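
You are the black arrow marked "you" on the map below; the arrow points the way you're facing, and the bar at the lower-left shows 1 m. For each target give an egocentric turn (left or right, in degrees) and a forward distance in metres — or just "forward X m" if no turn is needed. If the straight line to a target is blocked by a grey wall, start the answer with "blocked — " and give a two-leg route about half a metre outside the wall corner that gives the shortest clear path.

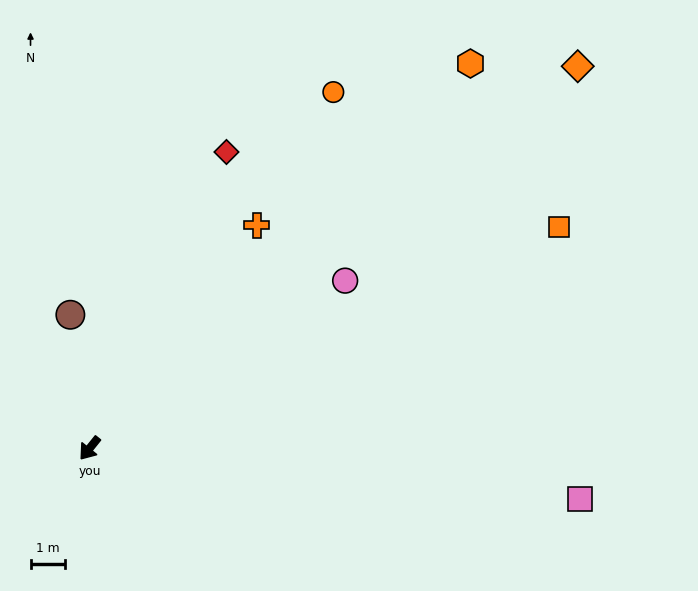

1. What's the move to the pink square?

turn left 123°, forward 14.3 m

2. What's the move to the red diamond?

turn right 166°, forward 9.5 m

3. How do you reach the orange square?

turn left 154°, forward 15.0 m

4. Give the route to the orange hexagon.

turn left 174°, forward 15.7 m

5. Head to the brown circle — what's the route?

turn right 133°, forward 3.9 m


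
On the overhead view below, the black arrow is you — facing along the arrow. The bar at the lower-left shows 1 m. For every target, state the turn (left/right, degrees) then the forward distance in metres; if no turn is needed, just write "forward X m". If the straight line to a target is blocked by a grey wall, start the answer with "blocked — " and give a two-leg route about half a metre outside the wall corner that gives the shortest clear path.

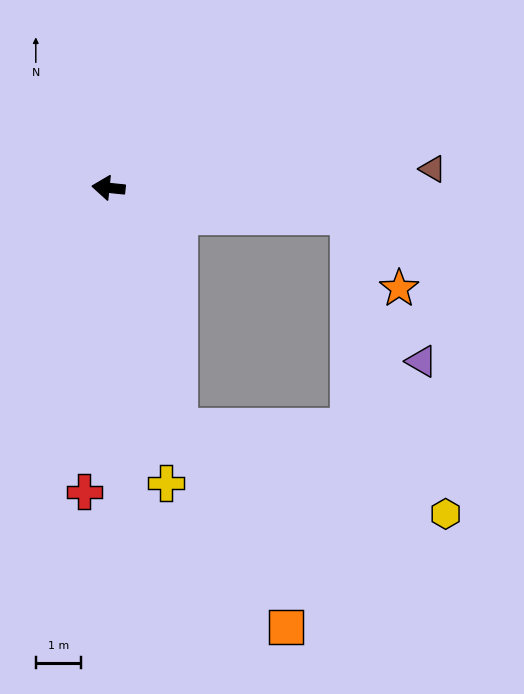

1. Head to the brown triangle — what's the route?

turn right 171°, forward 7.2 m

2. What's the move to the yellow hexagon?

blocked — turn left 112°, forward 5.6 m, then turn left 56°, forward 6.2 m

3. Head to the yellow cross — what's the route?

turn left 107°, forward 6.7 m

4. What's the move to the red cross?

turn left 91°, forward 6.8 m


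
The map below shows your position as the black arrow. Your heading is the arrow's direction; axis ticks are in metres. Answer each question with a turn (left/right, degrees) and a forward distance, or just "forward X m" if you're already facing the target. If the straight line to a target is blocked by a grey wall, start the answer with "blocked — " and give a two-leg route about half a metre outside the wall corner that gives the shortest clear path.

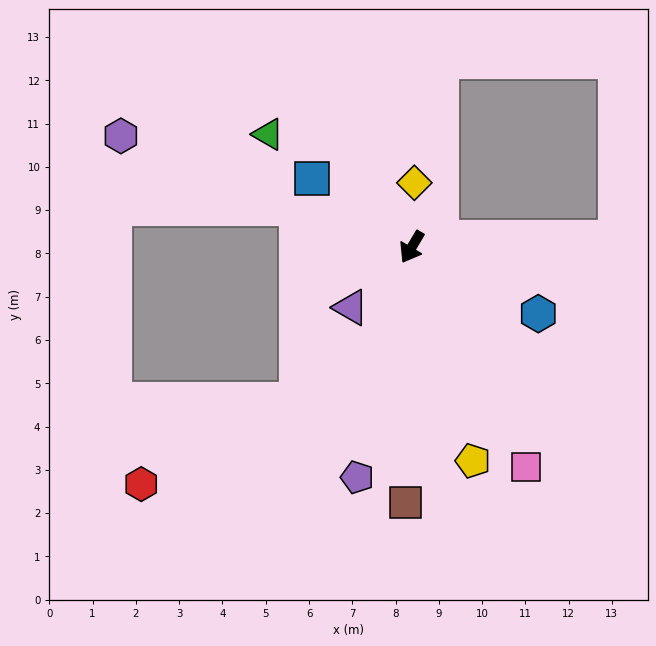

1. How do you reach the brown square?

turn left 29°, forward 5.9 m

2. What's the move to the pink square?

turn left 58°, forward 5.7 m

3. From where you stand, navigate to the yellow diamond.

turn right 152°, forward 1.5 m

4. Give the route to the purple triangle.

turn right 15°, forward 2.0 m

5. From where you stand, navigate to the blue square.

turn right 94°, forward 2.8 m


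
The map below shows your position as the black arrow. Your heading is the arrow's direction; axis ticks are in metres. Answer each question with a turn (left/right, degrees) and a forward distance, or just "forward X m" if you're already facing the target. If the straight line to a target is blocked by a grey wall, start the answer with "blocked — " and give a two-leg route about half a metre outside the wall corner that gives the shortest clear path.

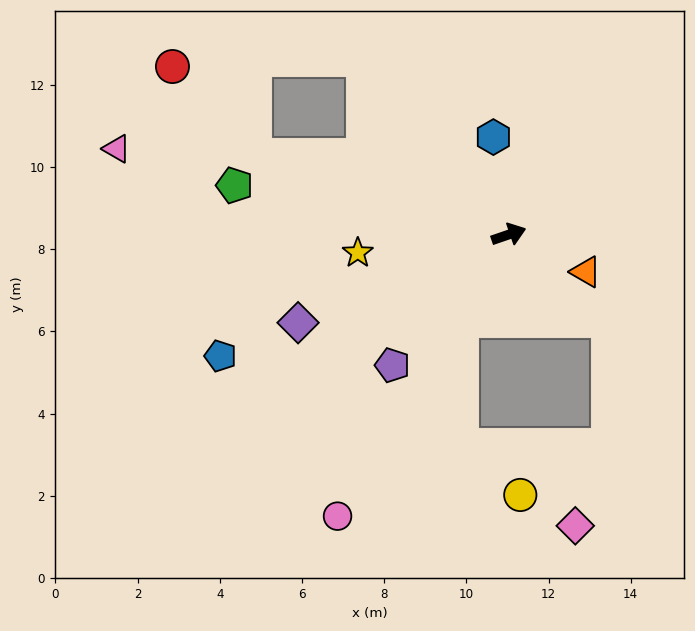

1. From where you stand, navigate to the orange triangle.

turn right 45°, forward 2.1 m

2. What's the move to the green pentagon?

turn left 151°, forward 6.8 m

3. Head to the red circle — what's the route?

blocked — turn left 144°, forward 6.5 m, then turn right 30°, forward 2.9 m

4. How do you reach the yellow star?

turn left 168°, forward 3.7 m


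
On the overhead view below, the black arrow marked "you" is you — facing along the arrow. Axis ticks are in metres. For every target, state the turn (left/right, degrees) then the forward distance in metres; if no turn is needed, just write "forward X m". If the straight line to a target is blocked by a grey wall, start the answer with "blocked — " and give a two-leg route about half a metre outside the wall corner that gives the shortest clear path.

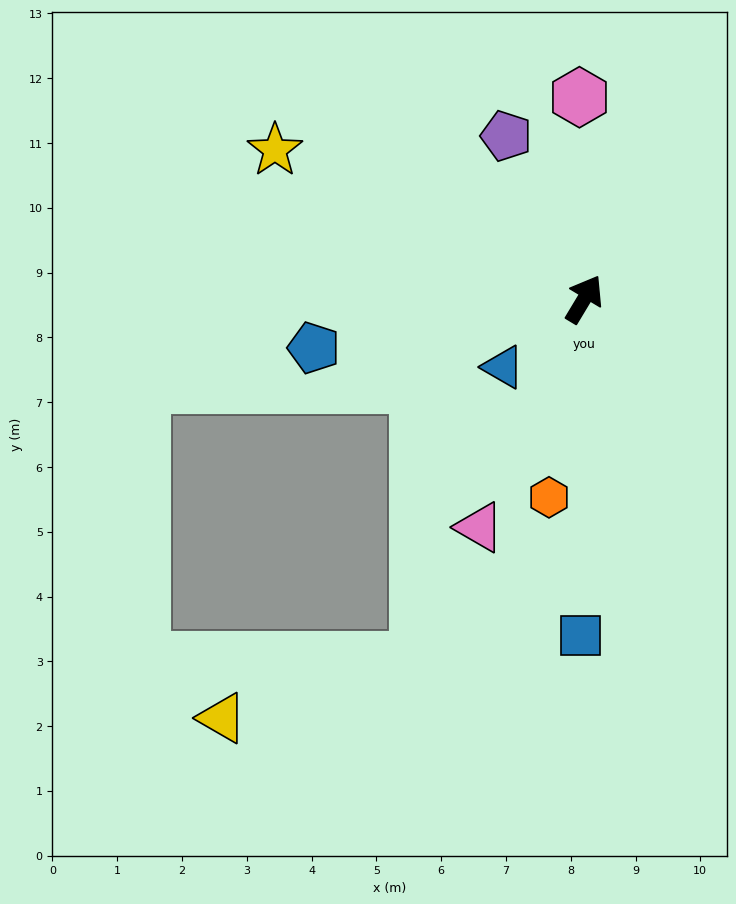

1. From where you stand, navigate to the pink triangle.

turn right 174°, forward 3.9 m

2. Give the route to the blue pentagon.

turn left 131°, forward 4.2 m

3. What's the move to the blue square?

turn right 150°, forward 5.2 m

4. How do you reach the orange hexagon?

turn right 159°, forward 3.1 m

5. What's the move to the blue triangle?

turn left 161°, forward 1.6 m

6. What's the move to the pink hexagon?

turn left 32°, forward 3.1 m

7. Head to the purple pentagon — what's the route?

turn left 57°, forward 2.8 m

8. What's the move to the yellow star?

turn left 95°, forward 5.3 m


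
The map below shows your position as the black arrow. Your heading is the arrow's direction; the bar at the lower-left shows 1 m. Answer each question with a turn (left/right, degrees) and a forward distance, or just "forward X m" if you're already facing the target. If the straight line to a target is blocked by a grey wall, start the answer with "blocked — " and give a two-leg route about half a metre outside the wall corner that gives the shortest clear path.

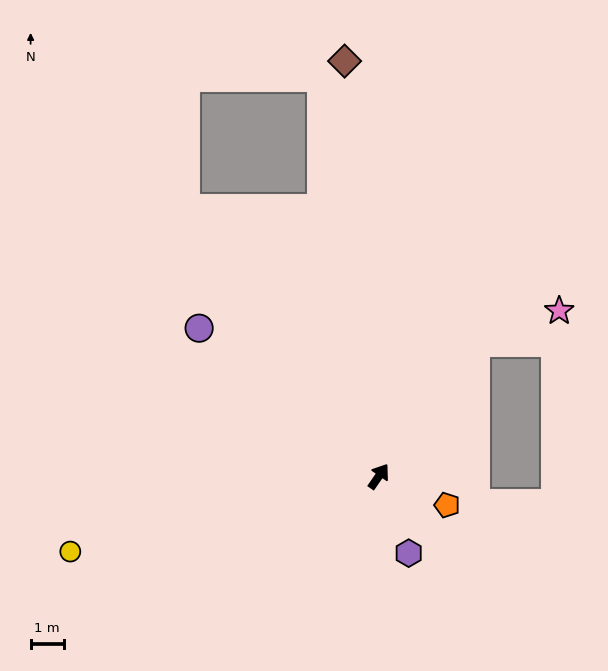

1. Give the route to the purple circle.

turn left 85°, forward 7.0 m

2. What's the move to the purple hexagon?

turn right 124°, forward 2.5 m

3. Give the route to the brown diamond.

turn left 39°, forward 12.5 m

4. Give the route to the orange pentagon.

turn right 78°, forward 2.2 m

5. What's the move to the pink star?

blocked — forward 4.9 m, then turn right 34°, forward 2.7 m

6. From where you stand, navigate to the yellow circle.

turn left 138°, forward 9.5 m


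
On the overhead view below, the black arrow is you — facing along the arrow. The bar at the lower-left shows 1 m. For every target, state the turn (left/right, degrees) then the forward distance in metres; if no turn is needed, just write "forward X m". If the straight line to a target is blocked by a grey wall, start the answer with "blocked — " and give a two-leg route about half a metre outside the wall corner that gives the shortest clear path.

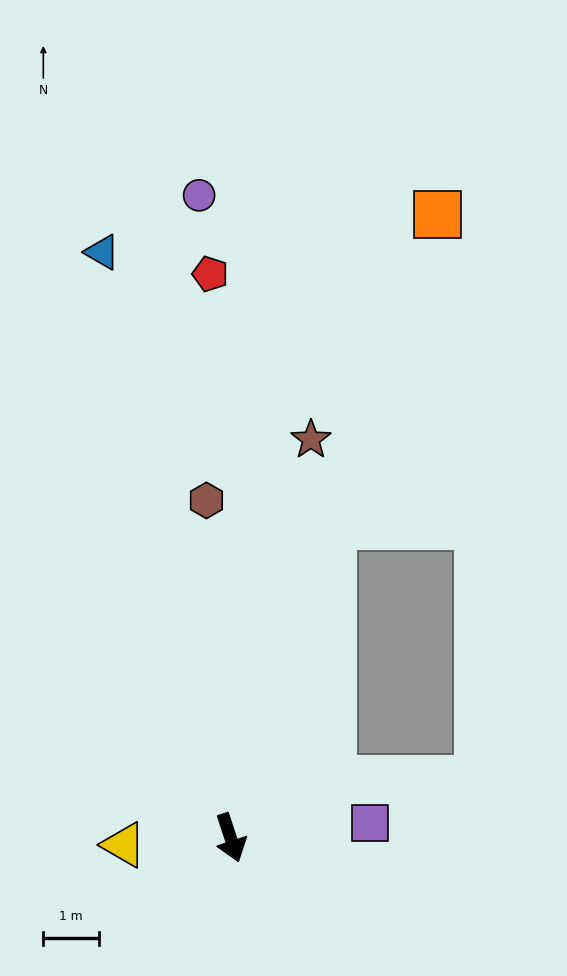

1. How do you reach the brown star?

turn left 150°, forward 7.3 m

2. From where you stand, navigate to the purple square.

turn left 78°, forward 2.5 m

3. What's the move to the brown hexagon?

turn left 166°, forward 6.1 m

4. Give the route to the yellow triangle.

turn right 104°, forward 1.9 m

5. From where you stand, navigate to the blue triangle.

turn left 174°, forward 10.7 m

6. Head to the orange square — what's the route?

turn left 144°, forward 11.7 m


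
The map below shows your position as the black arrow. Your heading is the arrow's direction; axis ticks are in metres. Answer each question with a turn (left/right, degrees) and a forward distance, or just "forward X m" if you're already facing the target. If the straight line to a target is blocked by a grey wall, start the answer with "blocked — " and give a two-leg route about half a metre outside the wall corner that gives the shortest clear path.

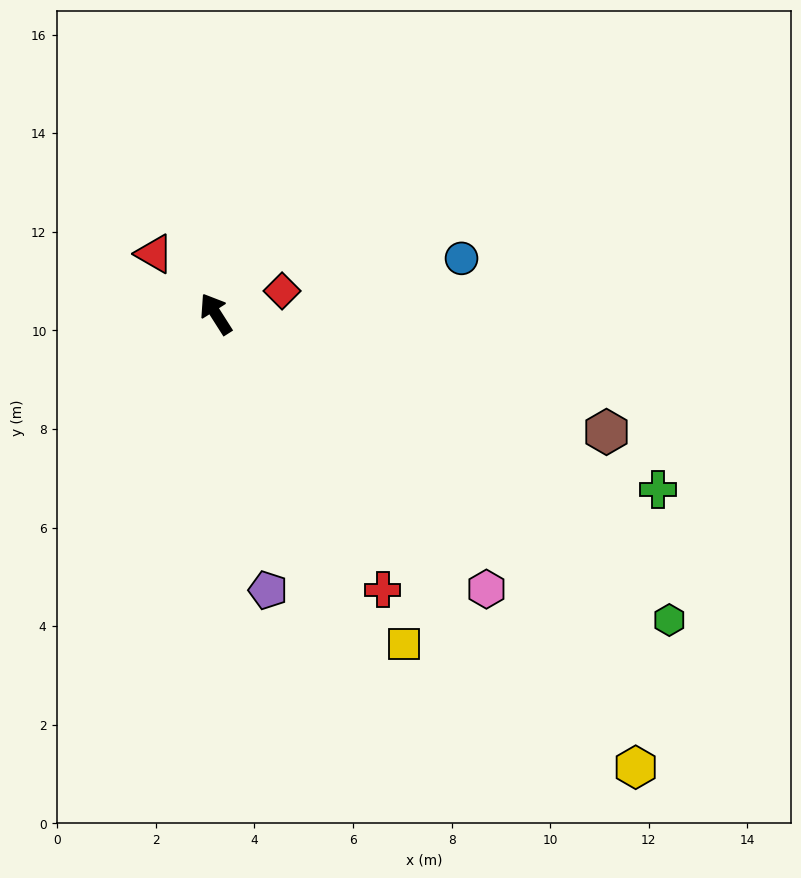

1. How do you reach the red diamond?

turn right 103°, forward 1.4 m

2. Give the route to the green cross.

turn right 144°, forward 9.6 m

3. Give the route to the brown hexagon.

turn right 139°, forward 8.3 m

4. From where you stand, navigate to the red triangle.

turn left 13°, forward 1.7 m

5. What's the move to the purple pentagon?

turn left 158°, forward 5.7 m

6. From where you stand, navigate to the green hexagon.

turn right 156°, forward 11.1 m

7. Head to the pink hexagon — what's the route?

turn right 168°, forward 7.8 m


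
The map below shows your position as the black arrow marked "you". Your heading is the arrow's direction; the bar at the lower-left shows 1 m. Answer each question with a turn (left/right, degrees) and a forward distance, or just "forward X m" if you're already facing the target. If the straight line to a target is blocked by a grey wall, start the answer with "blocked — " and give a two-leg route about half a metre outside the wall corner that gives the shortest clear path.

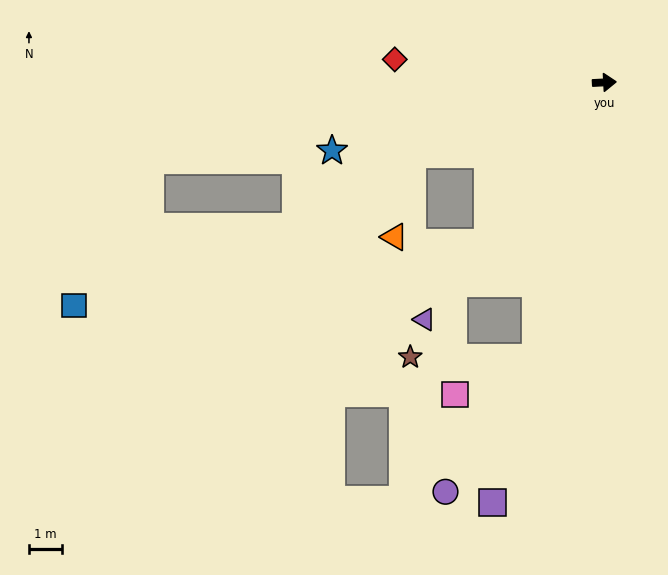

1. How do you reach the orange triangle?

blocked — turn right 162°, forward 6.3 m, then turn left 57°, forward 2.6 m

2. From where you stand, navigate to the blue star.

turn right 169°, forward 8.6 m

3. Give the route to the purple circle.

blocked — turn right 107°, forward 8.7 m, then turn right 20°, forward 4.9 m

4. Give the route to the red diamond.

turn left 171°, forward 6.4 m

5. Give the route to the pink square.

blocked — turn right 107°, forward 8.7 m, then turn right 51°, forward 2.7 m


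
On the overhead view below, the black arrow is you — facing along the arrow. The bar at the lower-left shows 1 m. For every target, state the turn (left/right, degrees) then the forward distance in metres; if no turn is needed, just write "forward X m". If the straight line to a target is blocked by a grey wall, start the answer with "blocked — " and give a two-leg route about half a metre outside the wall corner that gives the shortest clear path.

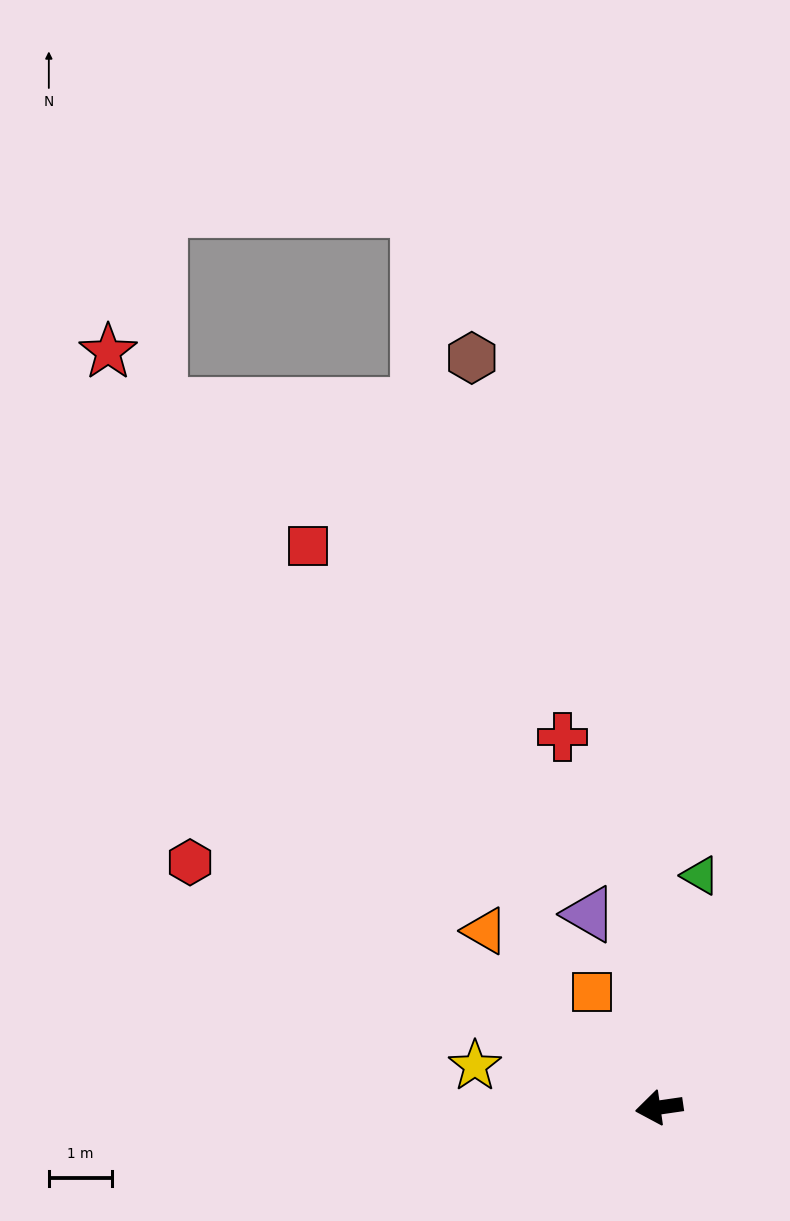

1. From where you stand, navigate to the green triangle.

turn right 108°, forward 3.7 m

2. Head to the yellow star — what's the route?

turn right 21°, forward 3.0 m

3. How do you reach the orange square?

turn right 68°, forward 2.1 m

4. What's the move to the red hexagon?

turn right 36°, forward 8.4 m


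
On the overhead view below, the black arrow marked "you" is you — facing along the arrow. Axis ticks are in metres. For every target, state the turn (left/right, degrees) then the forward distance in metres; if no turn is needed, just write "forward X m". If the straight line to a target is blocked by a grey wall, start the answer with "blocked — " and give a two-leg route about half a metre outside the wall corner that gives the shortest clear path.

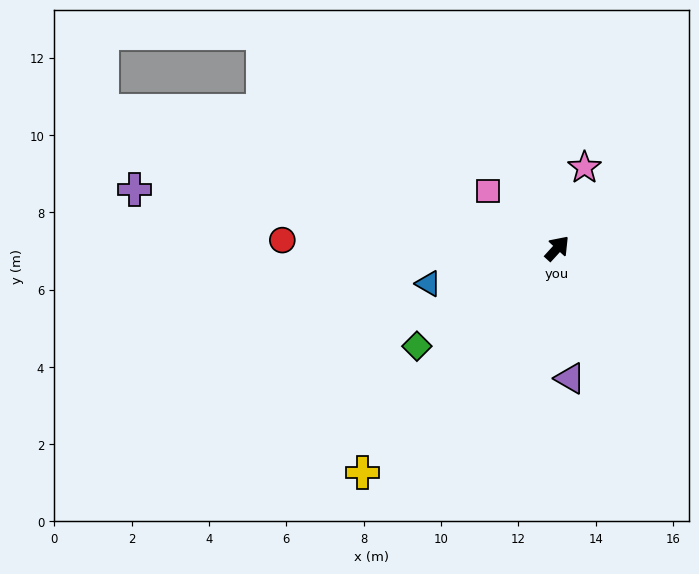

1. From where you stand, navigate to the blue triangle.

turn left 148°, forward 3.5 m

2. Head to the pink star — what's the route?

turn left 24°, forward 2.2 m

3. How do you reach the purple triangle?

turn right 132°, forward 3.4 m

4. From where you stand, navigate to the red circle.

turn left 131°, forward 7.1 m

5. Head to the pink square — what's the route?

turn left 93°, forward 2.3 m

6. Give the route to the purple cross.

turn left 125°, forward 11.0 m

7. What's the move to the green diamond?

turn left 167°, forward 4.4 m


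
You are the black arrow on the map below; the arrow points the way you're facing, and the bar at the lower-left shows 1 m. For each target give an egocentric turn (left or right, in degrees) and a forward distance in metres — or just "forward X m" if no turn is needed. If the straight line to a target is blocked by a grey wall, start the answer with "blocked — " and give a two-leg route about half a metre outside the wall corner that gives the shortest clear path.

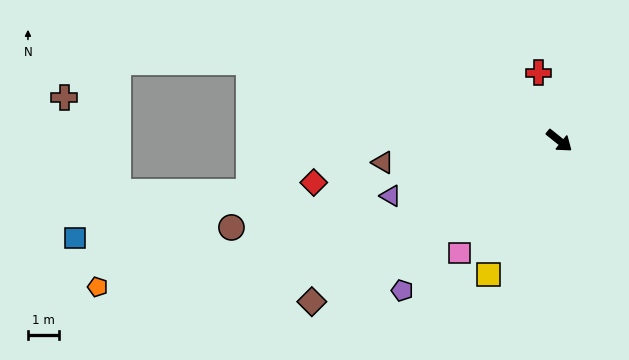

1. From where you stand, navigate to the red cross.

turn left 146°, forward 2.3 m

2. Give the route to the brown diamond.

turn right 108°, forward 9.6 m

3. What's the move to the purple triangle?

turn right 123°, forward 5.8 m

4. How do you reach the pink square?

turn right 93°, forward 4.9 m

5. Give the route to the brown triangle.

turn right 134°, forward 5.8 m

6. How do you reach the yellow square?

turn right 79°, forward 4.9 m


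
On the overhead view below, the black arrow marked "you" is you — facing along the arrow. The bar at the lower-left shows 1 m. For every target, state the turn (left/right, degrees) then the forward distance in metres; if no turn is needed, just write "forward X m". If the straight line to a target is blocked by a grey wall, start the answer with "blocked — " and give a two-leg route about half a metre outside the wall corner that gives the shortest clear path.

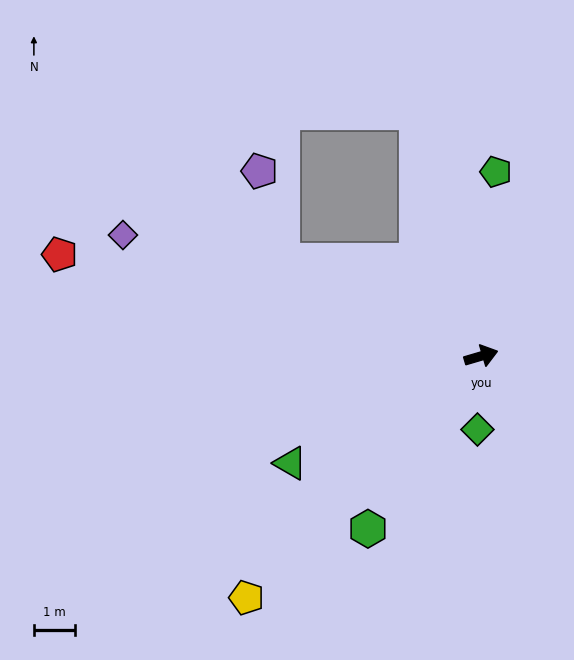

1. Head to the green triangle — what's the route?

turn right 167°, forward 5.4 m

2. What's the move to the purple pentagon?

blocked — turn left 138°, forward 5.4 m, then turn right 50°, forward 2.3 m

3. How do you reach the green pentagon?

turn left 69°, forward 4.5 m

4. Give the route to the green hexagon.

turn right 140°, forward 5.1 m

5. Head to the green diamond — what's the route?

turn right 109°, forward 1.8 m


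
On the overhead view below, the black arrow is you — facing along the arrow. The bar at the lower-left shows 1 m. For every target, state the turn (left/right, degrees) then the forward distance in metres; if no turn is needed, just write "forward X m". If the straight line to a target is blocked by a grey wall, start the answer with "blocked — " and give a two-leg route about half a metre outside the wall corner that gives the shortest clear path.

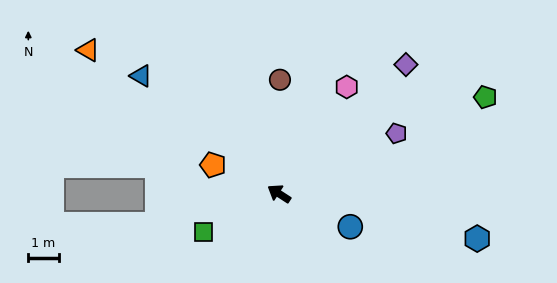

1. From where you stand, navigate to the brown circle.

turn right 58°, forward 3.7 m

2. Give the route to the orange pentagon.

turn left 9°, forward 2.4 m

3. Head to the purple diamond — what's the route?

turn right 102°, forward 6.0 m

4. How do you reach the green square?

turn left 60°, forward 2.8 m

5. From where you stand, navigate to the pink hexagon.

turn right 89°, forward 4.2 m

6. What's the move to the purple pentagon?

turn right 120°, forward 4.3 m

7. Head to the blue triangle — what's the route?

turn right 8°, forward 6.0 m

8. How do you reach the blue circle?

turn right 172°, forward 2.6 m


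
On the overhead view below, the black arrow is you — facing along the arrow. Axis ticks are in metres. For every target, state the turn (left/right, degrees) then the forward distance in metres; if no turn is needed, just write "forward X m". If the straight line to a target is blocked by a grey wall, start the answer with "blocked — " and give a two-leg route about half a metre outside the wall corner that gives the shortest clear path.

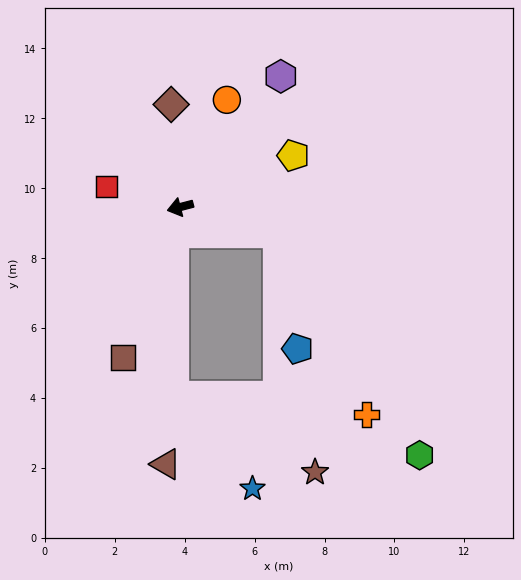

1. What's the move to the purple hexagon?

turn right 142°, forward 4.7 m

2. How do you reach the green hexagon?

blocked — turn left 151°, forward 2.9 m, then turn right 43°, forward 7.5 m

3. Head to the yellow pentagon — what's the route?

turn right 170°, forward 3.6 m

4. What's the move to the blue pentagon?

blocked — turn left 151°, forward 2.9 m, then turn right 66°, forward 3.4 m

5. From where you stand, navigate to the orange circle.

turn right 128°, forward 3.3 m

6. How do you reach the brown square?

turn left 55°, forward 4.6 m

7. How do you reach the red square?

turn right 30°, forward 2.2 m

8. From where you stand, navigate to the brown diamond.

turn right 100°, forward 2.9 m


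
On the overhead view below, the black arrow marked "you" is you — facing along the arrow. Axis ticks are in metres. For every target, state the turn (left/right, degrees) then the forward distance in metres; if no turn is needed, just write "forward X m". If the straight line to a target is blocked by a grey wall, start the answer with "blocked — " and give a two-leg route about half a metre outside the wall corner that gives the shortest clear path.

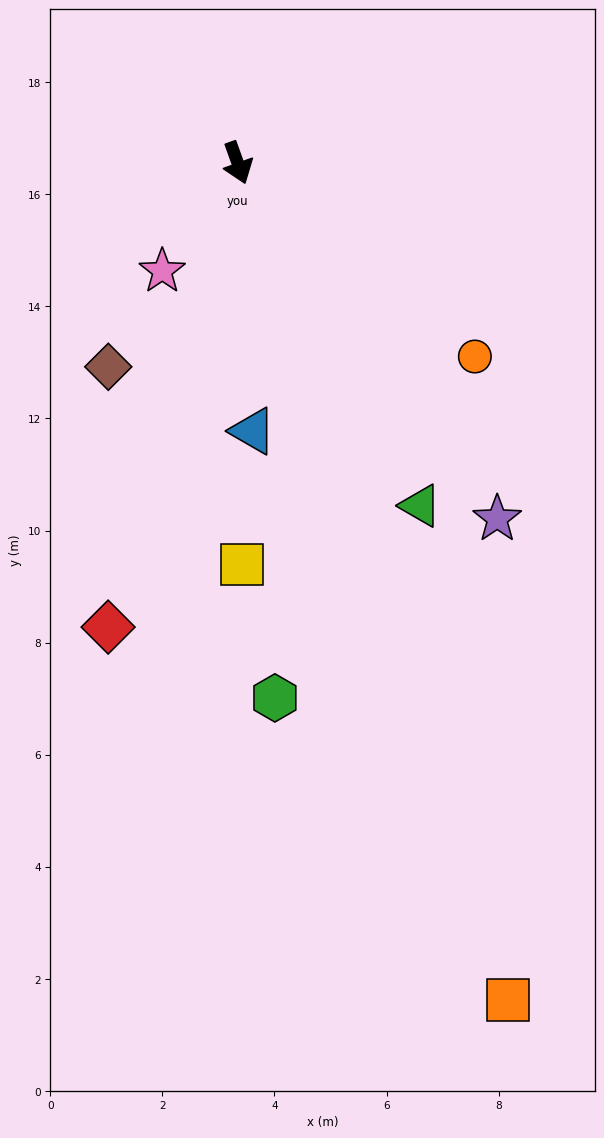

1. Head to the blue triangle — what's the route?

turn right 16°, forward 4.8 m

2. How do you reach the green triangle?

turn left 8°, forward 6.9 m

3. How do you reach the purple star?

turn left 16°, forward 7.9 m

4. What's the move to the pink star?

turn right 55°, forward 2.4 m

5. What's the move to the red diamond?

turn right 35°, forward 8.6 m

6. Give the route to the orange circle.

turn left 31°, forward 5.5 m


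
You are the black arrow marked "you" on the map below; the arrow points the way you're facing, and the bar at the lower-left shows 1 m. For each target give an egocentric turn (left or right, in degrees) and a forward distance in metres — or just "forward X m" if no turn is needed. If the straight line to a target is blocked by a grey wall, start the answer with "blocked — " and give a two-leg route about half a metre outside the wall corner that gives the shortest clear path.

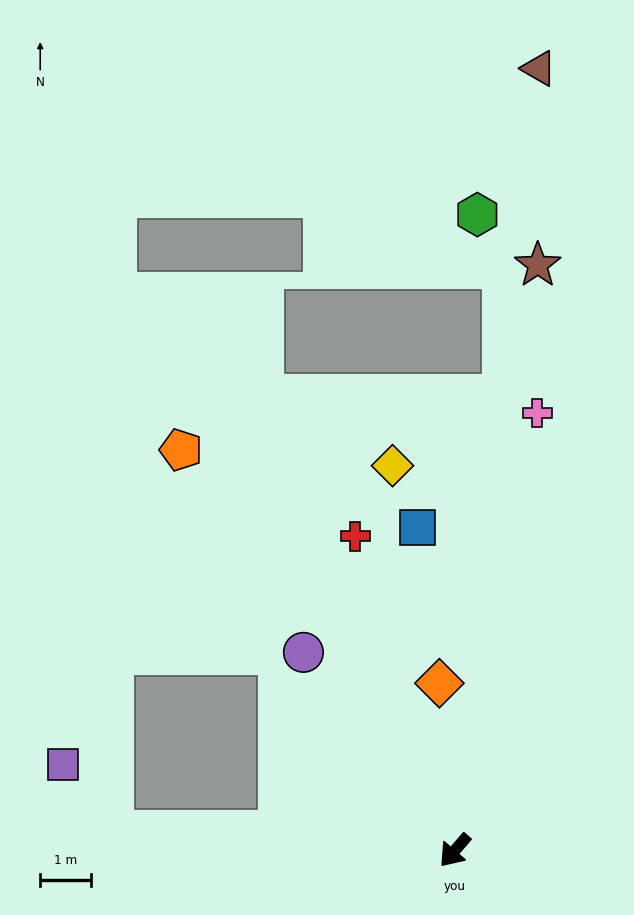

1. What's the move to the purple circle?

turn right 102°, forward 4.9 m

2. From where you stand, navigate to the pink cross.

turn right 150°, forward 8.7 m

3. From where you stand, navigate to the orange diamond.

turn right 134°, forward 3.3 m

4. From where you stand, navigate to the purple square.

blocked — turn right 52°, forward 6.7 m, then turn right 51°, forward 1.6 m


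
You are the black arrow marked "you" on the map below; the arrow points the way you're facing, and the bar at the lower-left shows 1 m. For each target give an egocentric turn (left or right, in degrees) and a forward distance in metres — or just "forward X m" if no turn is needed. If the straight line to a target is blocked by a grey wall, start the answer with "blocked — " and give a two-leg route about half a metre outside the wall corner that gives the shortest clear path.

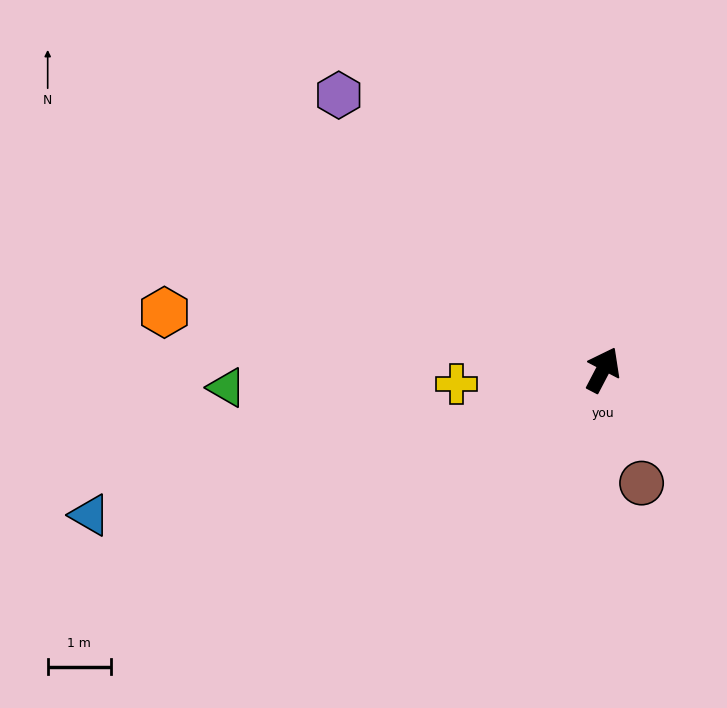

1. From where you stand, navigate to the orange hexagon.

turn left 110°, forward 7.0 m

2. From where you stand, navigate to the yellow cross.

turn left 123°, forward 2.3 m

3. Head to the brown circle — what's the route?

turn right 134°, forward 1.9 m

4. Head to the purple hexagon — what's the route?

turn left 72°, forward 6.1 m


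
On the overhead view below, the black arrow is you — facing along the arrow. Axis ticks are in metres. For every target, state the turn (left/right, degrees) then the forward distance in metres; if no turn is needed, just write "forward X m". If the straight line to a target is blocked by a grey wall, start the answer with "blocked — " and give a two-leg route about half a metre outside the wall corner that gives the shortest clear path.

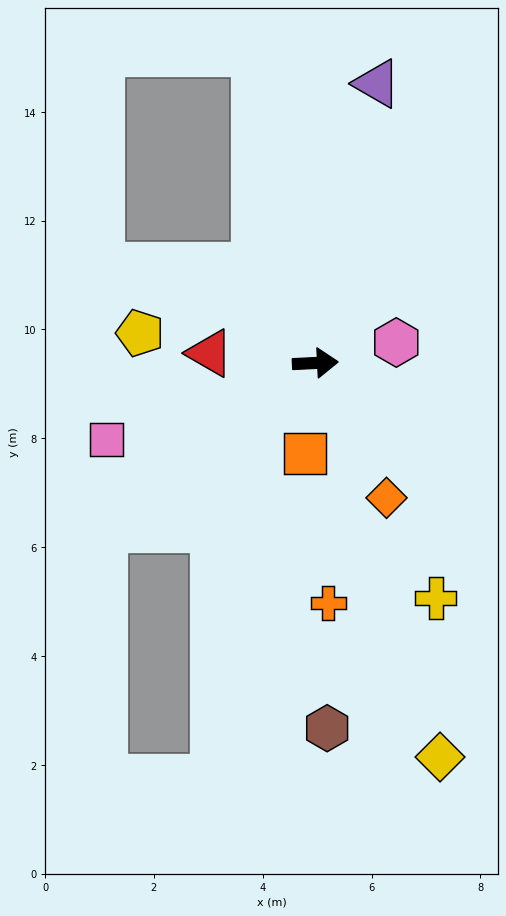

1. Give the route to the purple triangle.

turn left 75°, forward 5.3 m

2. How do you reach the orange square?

turn right 99°, forward 1.7 m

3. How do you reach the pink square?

turn right 163°, forward 4.1 m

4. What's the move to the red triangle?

turn left 172°, forward 1.9 m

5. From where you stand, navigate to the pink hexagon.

turn left 11°, forward 1.5 m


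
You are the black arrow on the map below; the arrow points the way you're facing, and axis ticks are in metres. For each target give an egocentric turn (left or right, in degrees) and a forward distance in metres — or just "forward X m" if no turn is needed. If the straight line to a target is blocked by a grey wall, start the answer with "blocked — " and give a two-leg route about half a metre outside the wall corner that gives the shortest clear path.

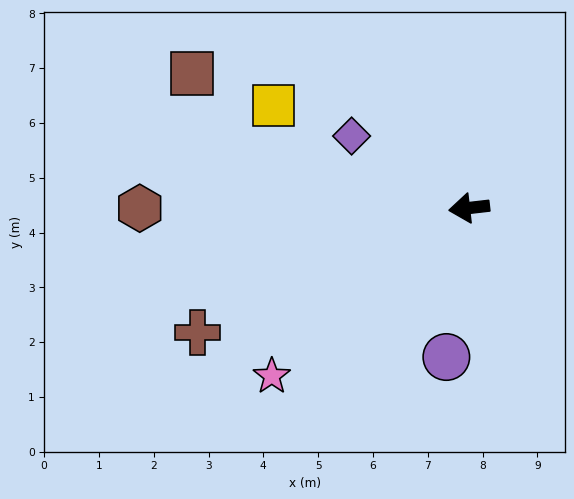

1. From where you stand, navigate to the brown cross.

turn left 18°, forward 5.5 m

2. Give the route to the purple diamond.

turn right 38°, forward 2.5 m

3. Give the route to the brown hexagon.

turn right 7°, forward 6.0 m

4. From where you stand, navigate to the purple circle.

turn left 75°, forward 2.8 m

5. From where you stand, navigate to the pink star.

turn left 34°, forward 4.7 m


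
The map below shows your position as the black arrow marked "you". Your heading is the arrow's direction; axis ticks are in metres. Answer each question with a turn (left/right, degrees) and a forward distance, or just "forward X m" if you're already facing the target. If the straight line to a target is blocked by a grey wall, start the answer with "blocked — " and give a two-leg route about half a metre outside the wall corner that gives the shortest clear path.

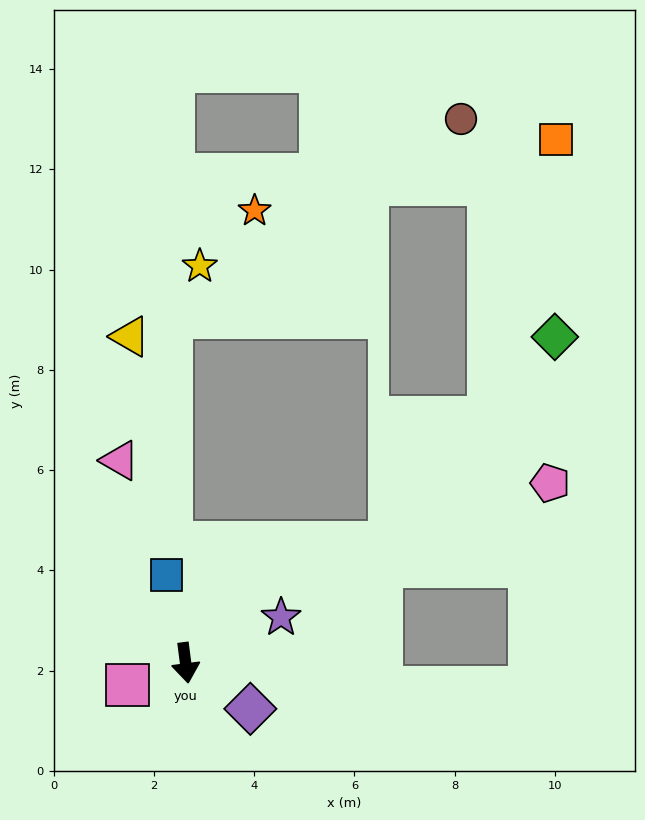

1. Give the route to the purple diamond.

turn left 47°, forward 1.6 m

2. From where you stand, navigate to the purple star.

turn left 108°, forward 2.1 m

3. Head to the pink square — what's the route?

turn right 77°, forward 1.2 m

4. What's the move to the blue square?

turn right 175°, forward 1.8 m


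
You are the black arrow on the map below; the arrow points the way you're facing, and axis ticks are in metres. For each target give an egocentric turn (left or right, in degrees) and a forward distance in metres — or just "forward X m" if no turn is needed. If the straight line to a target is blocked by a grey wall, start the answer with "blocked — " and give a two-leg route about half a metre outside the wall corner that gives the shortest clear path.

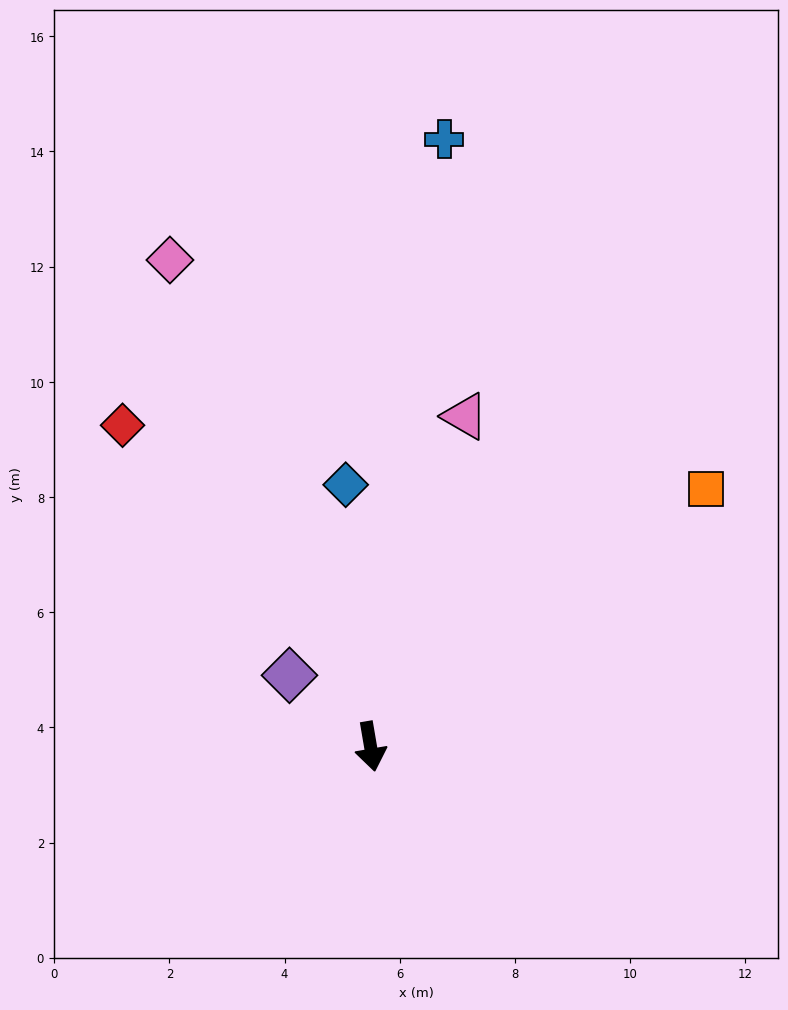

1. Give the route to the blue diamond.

turn left 176°, forward 4.6 m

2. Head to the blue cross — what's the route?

turn left 163°, forward 10.6 m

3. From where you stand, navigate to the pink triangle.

turn left 154°, forward 6.0 m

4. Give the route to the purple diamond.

turn right 141°, forward 1.9 m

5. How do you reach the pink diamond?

turn right 167°, forward 9.1 m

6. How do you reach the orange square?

turn left 118°, forward 7.3 m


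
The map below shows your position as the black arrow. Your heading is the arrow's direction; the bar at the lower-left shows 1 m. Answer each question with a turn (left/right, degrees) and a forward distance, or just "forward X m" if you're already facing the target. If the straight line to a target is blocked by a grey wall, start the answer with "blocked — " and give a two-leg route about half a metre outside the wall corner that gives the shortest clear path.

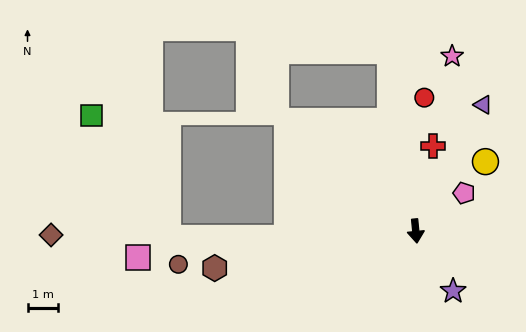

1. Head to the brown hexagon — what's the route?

turn right 85°, forward 6.7 m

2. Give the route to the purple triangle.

turn left 146°, forward 4.7 m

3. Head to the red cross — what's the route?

turn left 163°, forward 2.8 m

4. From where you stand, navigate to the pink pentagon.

turn left 123°, forward 2.0 m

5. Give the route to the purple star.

turn left 26°, forward 2.3 m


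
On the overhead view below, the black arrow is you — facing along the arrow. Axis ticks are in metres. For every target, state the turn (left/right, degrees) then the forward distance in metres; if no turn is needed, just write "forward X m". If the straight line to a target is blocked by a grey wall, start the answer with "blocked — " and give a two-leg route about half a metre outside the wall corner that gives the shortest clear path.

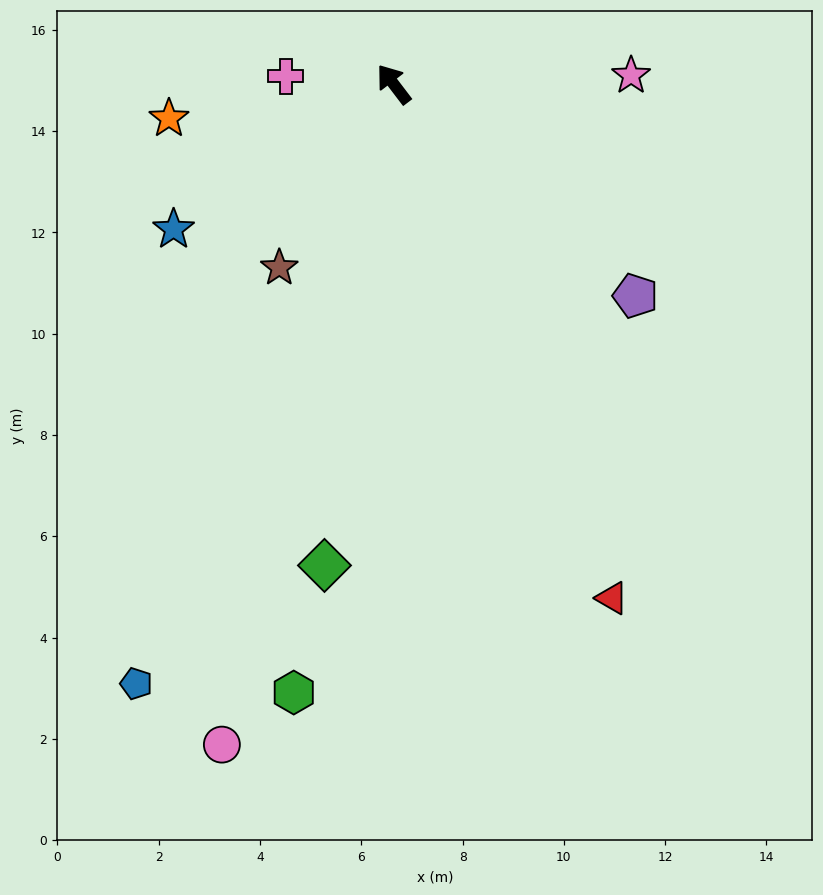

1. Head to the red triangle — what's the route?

turn left 166°, forward 11.0 m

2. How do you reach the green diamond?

turn left 135°, forward 9.6 m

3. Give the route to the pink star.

turn right 125°, forward 4.7 m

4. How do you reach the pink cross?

turn left 49°, forward 2.1 m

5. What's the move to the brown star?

turn left 111°, forward 4.3 m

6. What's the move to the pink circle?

turn left 128°, forward 13.5 m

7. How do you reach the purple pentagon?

turn right 169°, forward 6.3 m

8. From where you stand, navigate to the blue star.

turn left 86°, forward 5.2 m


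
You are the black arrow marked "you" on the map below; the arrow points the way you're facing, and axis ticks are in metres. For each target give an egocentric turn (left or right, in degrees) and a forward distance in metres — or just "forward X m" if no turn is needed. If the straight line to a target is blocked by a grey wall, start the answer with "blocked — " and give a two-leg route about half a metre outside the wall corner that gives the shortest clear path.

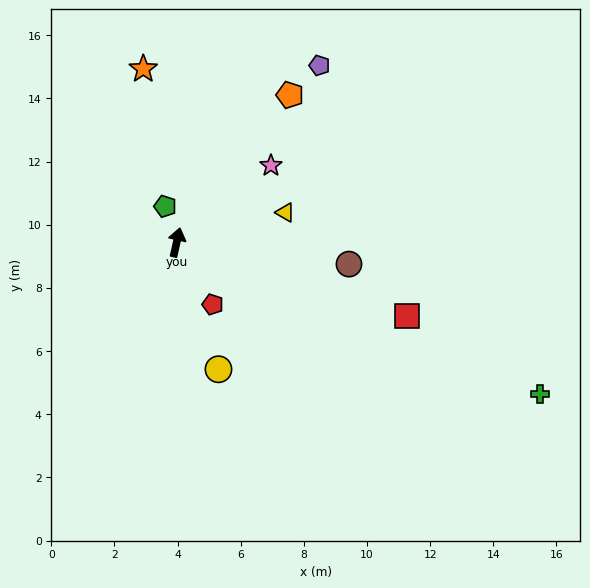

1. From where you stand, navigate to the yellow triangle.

turn right 62°, forward 3.6 m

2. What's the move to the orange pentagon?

turn right 25°, forward 5.9 m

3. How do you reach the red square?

turn right 95°, forward 7.7 m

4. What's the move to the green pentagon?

turn left 30°, forward 1.2 m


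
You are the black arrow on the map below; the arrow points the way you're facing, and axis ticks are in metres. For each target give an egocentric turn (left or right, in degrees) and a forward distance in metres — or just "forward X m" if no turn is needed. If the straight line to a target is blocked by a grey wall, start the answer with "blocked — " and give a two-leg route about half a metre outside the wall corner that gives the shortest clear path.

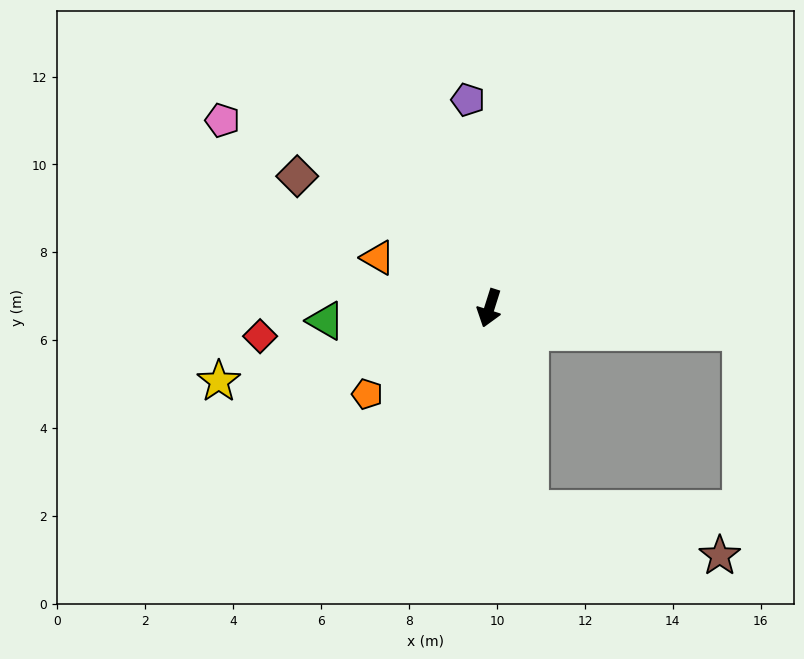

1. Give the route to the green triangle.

turn right 68°, forward 3.7 m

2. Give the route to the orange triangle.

turn right 97°, forward 2.8 m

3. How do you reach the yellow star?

turn right 57°, forward 6.4 m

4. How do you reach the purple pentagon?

turn right 157°, forward 4.8 m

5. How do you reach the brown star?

blocked — turn left 29°, forward 4.7 m, then turn left 65°, forward 4.4 m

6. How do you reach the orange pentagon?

turn right 37°, forward 3.4 m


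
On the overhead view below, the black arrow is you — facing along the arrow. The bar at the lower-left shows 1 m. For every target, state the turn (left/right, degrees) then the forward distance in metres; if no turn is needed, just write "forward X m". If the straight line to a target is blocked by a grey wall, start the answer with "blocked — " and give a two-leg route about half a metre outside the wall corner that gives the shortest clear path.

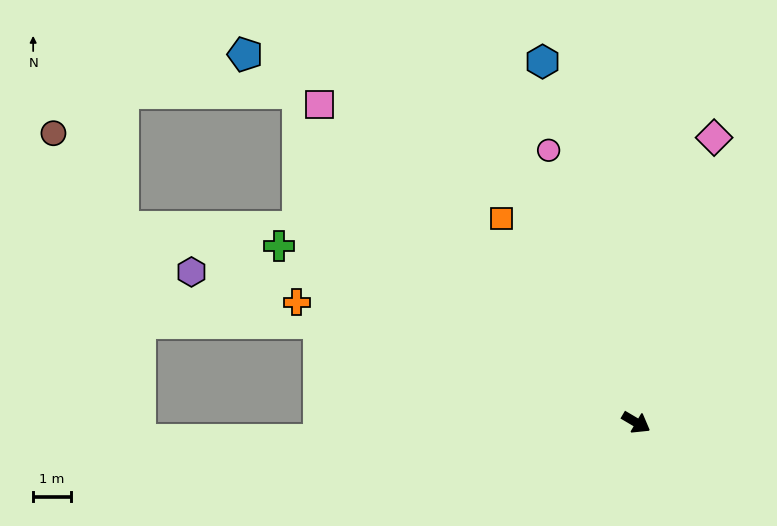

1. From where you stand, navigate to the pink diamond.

turn left 105°, forward 7.8 m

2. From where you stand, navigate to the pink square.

turn left 165°, forward 11.9 m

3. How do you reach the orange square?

turn left 154°, forward 6.5 m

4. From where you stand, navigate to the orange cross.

turn right 169°, forward 9.5 m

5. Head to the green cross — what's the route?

turn right 176°, forward 10.5 m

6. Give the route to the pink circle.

turn left 138°, forward 7.6 m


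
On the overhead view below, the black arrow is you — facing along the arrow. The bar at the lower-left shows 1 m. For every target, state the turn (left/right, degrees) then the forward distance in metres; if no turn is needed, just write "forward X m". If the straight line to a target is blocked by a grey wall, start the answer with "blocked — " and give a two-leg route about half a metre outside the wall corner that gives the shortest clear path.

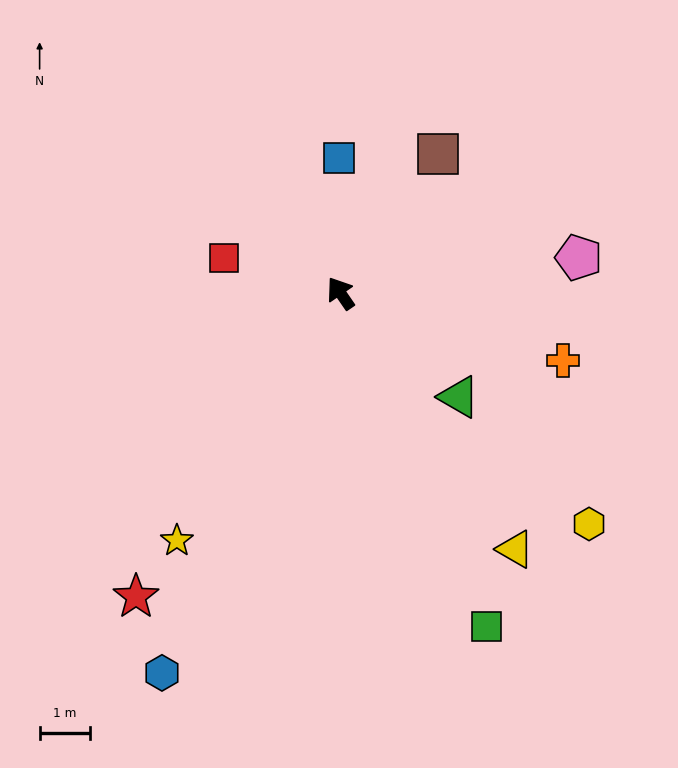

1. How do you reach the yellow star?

turn left 112°, forward 5.9 m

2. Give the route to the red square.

turn left 39°, forward 2.4 m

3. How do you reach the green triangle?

turn right 166°, forward 3.2 m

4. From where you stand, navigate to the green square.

turn left 169°, forward 7.3 m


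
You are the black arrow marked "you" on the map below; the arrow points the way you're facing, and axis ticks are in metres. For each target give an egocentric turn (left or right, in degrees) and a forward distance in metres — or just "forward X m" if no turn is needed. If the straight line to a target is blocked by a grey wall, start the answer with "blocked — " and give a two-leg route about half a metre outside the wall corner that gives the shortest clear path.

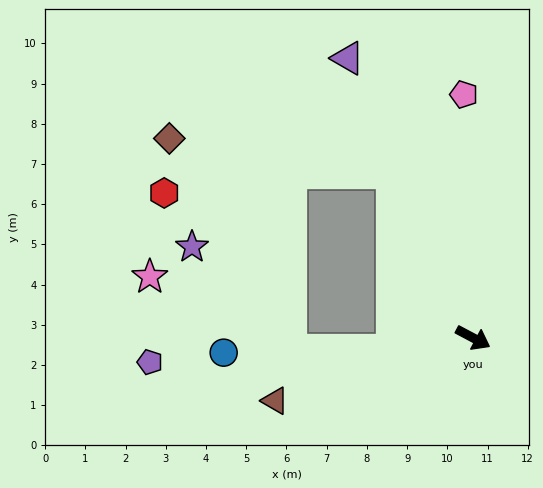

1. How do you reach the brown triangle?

turn right 134°, forward 5.2 m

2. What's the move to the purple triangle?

turn left 142°, forward 7.6 m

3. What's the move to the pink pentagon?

turn left 120°, forward 6.1 m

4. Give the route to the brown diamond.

blocked — turn left 144°, forward 4.6 m, then turn left 55°, forward 5.6 m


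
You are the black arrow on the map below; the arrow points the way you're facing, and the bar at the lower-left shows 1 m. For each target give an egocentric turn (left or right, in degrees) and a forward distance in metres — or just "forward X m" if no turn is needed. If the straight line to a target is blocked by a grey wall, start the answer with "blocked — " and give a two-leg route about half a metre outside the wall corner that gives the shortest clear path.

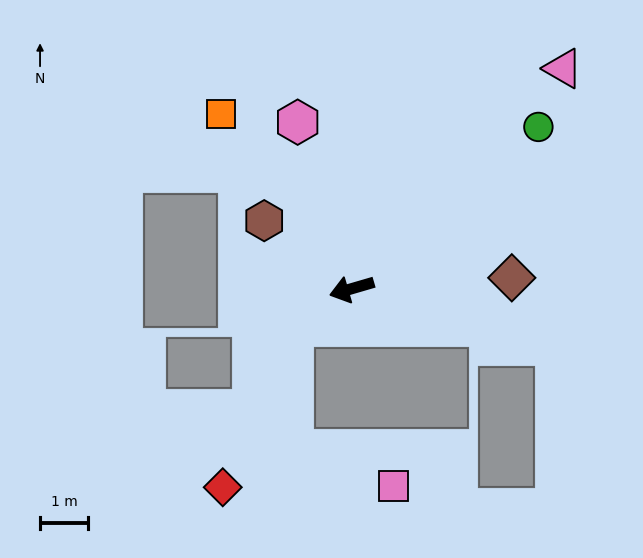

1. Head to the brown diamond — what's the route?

turn left 168°, forward 3.3 m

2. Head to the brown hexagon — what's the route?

turn right 54°, forward 2.3 m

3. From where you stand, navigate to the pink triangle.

turn right 150°, forward 6.3 m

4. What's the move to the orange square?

turn right 70°, forward 4.5 m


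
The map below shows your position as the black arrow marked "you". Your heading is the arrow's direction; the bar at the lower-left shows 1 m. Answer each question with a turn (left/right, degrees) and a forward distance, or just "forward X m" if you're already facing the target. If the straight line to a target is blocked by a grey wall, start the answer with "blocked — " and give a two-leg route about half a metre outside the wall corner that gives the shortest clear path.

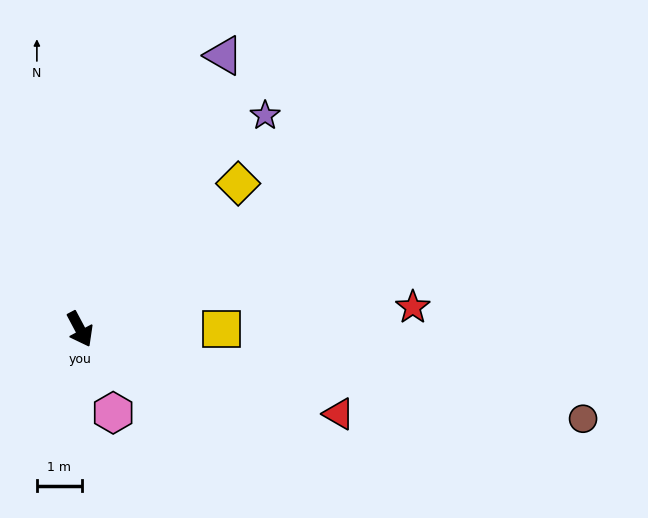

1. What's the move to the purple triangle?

turn left 124°, forward 6.9 m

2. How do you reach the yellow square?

turn left 62°, forward 3.2 m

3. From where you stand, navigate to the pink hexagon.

turn right 6°, forward 2.0 m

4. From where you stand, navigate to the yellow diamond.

turn left 105°, forward 4.8 m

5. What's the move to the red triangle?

turn left 44°, forward 6.1 m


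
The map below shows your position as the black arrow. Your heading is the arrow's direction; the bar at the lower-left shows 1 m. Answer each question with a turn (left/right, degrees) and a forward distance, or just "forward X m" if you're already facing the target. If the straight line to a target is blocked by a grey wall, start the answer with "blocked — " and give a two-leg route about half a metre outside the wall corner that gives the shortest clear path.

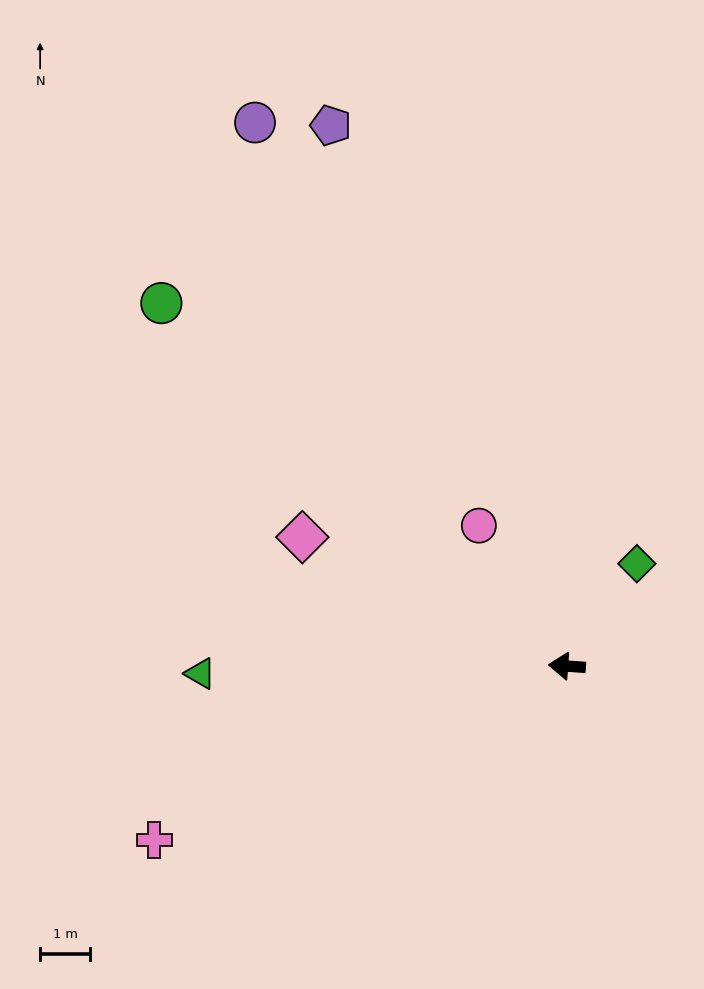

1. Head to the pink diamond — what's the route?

turn right 22°, forward 5.9 m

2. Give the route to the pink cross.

turn left 27°, forward 9.0 m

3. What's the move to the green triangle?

turn left 5°, forward 7.4 m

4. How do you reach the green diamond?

turn right 120°, forward 2.5 m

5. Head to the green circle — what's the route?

turn right 38°, forward 11.0 m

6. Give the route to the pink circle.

turn right 54°, forward 3.3 m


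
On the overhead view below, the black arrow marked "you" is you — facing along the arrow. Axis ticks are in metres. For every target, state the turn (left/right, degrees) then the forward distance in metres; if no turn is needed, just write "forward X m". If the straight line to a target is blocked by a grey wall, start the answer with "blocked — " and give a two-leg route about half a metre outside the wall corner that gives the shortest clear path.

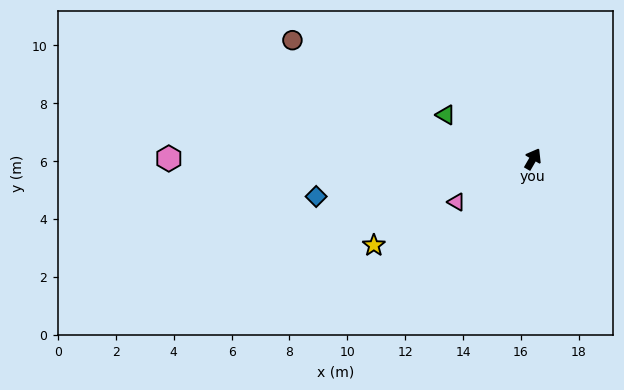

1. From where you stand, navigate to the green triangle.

turn left 93°, forward 3.4 m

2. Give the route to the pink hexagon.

turn left 120°, forward 12.6 m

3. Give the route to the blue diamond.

turn left 130°, forward 7.6 m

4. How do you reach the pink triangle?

turn left 150°, forward 3.0 m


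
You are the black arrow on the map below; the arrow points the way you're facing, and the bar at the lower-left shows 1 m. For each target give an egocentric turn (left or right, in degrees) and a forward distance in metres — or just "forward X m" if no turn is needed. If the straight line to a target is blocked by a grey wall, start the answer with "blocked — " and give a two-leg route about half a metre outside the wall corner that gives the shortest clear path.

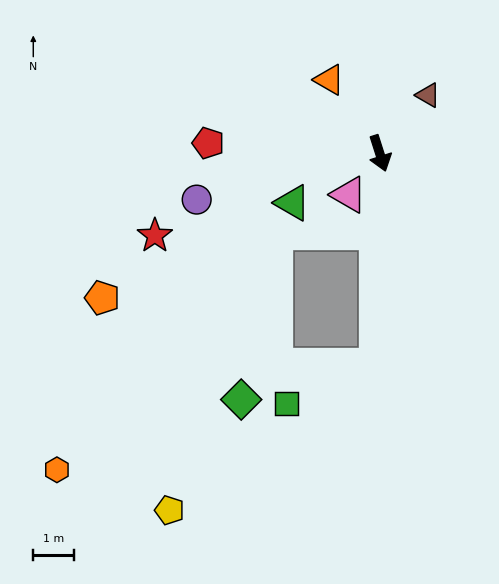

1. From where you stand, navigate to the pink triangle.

turn right 55°, forward 1.3 m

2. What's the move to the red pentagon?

turn right 111°, forward 4.2 m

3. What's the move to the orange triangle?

turn right 163°, forward 2.2 m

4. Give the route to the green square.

blocked — turn right 19°, forward 5.2 m, then turn right 65°, forward 2.4 m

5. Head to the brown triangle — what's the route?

turn left 123°, forward 1.9 m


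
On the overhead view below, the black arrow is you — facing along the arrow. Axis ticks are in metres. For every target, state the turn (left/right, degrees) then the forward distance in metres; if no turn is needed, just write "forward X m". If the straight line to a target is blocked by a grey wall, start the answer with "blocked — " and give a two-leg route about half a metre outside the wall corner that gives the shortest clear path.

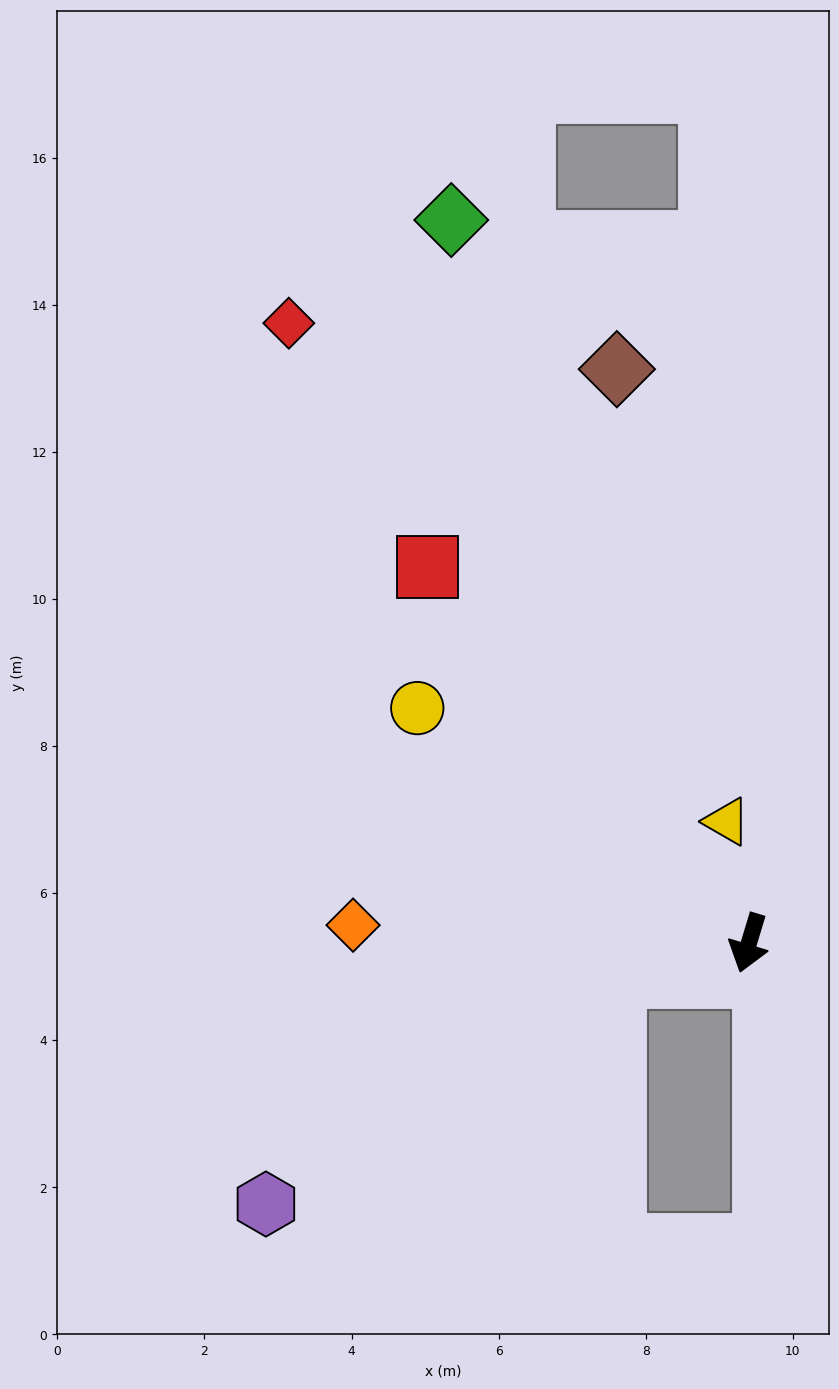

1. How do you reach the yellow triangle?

turn right 153°, forward 1.7 m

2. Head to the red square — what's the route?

turn right 123°, forward 6.7 m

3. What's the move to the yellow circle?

turn right 109°, forward 5.5 m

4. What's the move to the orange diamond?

turn right 76°, forward 5.4 m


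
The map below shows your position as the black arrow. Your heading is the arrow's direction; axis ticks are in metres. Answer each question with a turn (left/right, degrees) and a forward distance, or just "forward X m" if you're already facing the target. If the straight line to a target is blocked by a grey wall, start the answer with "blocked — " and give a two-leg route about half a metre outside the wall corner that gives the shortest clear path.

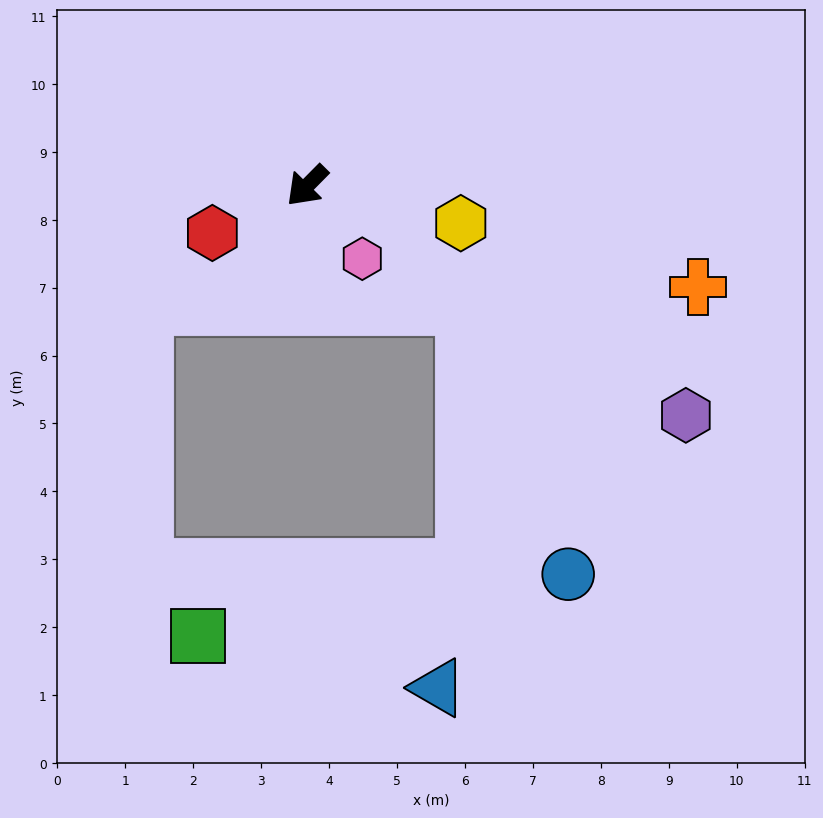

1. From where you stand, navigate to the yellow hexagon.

turn left 121°, forward 2.3 m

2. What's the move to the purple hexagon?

turn left 103°, forward 6.5 m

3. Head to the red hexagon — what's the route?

turn right 19°, forward 1.6 m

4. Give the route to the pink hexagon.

turn left 82°, forward 1.3 m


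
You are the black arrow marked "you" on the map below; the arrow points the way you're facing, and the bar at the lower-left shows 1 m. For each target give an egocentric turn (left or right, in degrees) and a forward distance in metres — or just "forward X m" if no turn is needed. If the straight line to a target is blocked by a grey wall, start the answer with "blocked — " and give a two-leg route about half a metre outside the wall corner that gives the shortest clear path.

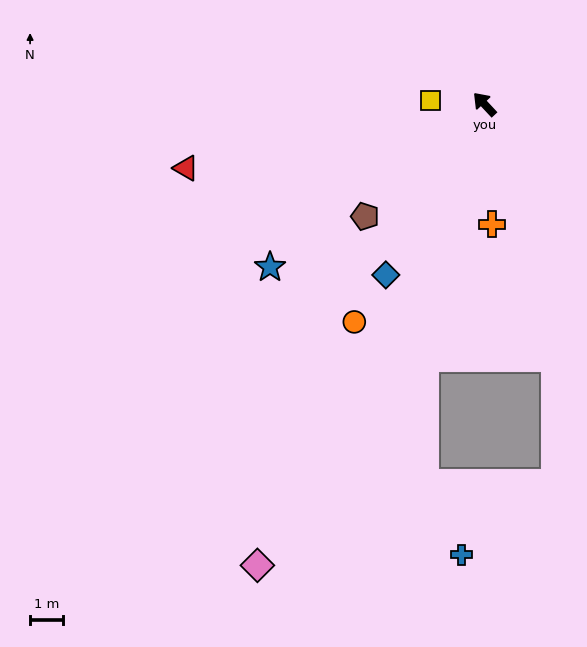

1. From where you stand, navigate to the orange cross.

turn left 141°, forward 3.7 m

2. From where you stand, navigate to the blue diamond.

turn left 107°, forward 6.0 m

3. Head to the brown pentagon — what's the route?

turn left 90°, forward 5.0 m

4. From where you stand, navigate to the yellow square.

turn left 43°, forward 1.7 m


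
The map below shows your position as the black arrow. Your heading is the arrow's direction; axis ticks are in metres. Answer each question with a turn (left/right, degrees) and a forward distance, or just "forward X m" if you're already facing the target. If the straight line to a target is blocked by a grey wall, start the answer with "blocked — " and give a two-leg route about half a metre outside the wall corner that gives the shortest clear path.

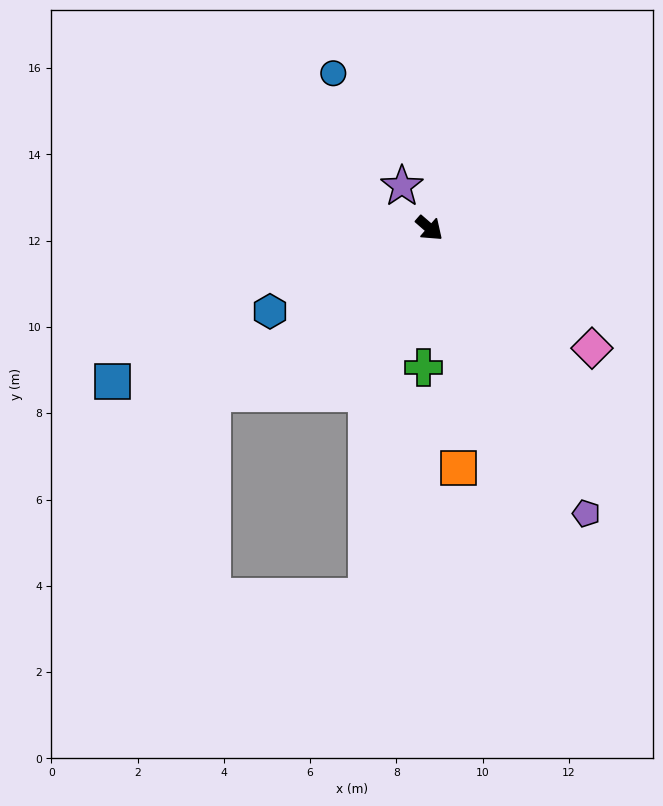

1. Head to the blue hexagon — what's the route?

turn right 112°, forward 4.2 m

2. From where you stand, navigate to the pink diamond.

turn left 5°, forward 4.7 m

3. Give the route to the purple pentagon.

turn right 20°, forward 7.5 m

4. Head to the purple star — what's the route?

turn left 164°, forward 1.2 m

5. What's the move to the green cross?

turn right 51°, forward 3.2 m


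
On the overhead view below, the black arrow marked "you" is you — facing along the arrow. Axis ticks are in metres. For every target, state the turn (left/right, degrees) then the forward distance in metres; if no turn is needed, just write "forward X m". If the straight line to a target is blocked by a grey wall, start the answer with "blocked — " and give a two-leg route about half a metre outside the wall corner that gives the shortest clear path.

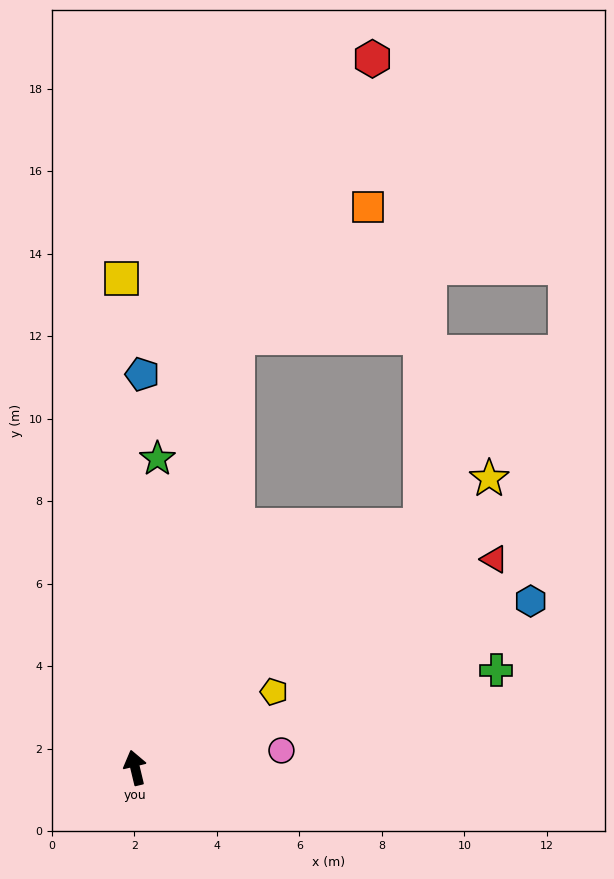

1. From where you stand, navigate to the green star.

turn right 18°, forward 7.5 m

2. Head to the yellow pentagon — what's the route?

turn right 75°, forward 3.8 m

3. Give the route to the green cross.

turn right 88°, forward 9.1 m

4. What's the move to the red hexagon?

blocked — turn right 27°, forward 10.7 m, then turn right 12°, forward 7.5 m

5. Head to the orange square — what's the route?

blocked — turn right 27°, forward 10.7 m, then turn right 32°, forward 4.5 m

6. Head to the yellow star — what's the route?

turn right 64°, forward 11.1 m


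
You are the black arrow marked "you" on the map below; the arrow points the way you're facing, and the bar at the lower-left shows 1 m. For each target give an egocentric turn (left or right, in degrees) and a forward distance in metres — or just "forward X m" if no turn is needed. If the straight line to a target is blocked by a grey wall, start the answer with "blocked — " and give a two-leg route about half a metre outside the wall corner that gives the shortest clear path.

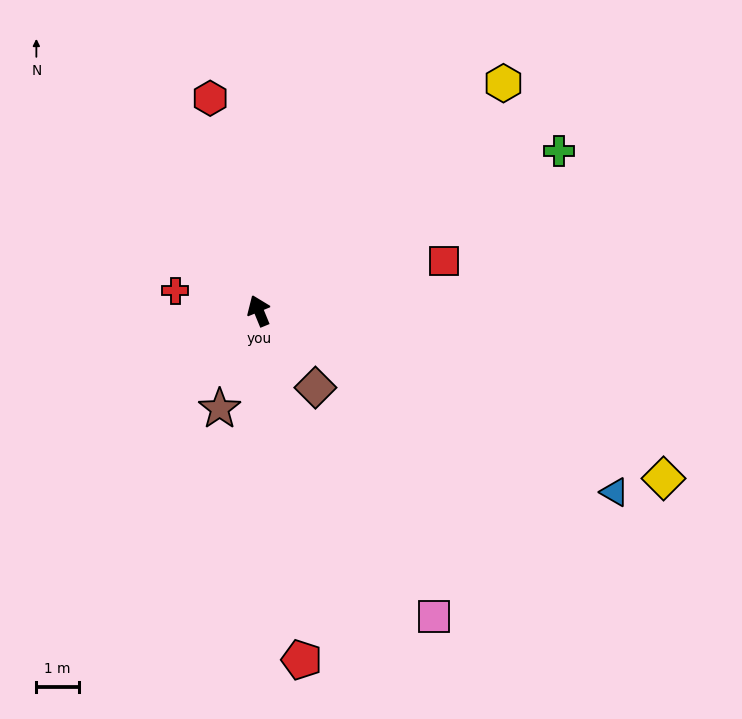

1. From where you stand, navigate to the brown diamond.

turn right 166°, forward 2.3 m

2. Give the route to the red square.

turn right 97°, forward 4.5 m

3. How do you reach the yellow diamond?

turn right 135°, forward 10.3 m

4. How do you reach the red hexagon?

turn right 9°, forward 5.1 m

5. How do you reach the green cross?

turn right 84°, forward 8.0 m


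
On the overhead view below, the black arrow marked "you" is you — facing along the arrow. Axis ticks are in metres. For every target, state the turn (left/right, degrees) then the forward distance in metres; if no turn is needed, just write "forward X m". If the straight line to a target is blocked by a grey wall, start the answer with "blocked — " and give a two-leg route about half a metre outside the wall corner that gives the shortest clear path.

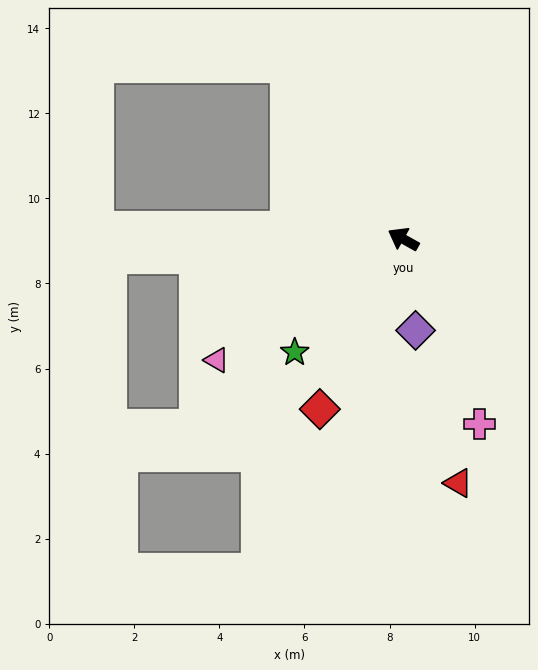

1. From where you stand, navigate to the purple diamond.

turn left 127°, forward 2.2 m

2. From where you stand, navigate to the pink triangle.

turn left 62°, forward 5.2 m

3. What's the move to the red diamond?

turn left 93°, forward 4.5 m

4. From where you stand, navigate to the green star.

turn left 75°, forward 3.7 m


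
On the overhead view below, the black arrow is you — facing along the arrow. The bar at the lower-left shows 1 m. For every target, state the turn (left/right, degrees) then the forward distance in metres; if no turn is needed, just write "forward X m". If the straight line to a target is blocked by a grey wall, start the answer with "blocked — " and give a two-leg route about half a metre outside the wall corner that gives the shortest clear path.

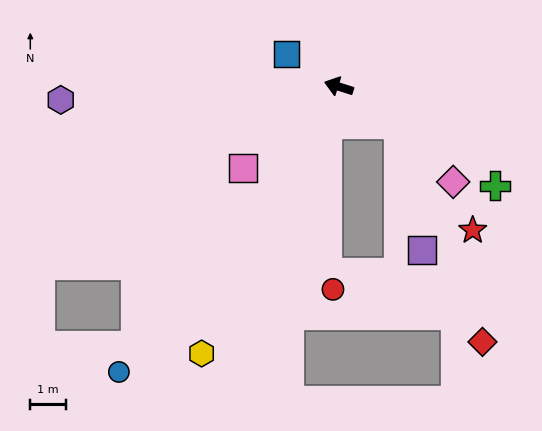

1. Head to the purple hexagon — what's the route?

turn left 20°, forward 7.8 m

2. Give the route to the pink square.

turn left 58°, forward 3.5 m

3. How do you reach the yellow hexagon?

turn left 80°, forward 8.4 m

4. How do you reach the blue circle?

turn left 70°, forward 10.1 m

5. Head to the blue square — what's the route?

turn right 14°, forward 1.7 m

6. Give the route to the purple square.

blocked — turn left 165°, forward 2.0 m, then turn right 47°, forward 3.6 m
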